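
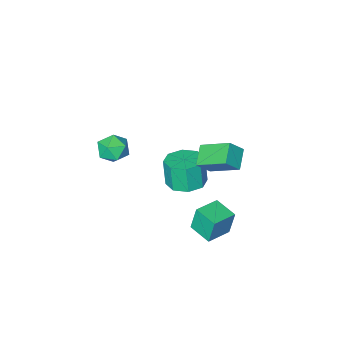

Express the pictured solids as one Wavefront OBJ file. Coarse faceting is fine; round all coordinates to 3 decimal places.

v -1.274 2.901 -3.739
v -1.479 3.021 -2.481
v -1.442 4.04 -3.875
v -1.647 4.16 -2.618
v -0.073 3.1 -3.562
v -0.278 3.22 -2.305
v -0.241 4.239 -3.699
v -0.446 4.359 -2.441
v 0.237 -1.671 -1.551
v 0.791 -1.491 -2.144
v 0.289 -2.969 -1.896
v 0.843 -2.789 -2.489
v 1.056 -2.728 -1.688
v 1.024 -1.926 -1.475
v 0.056 -2.534 -2.565
v 0.024 -1.732 -2.352
v 0.679 -2.025 -2.77
v 1.297 -2.145 -2.228
v -0.217 -2.315 -1.812
v 0.401 -2.435 -1.27
v -2.112 -0.327 -4.365
v -1.208 -0.051 -4.272
v -1.264 -0.337 -2.882
v -2.168 -0.613 -2.975
v -1.677 0.496 -4.178
v -1.733 0.211 -2.788
v -2.401 0.562 -4.194
v -2.456 0.276 -2.804
v -2.956 0.106 -4.31
v -3.011 -0.179 -2.92
v -3.016 -0.603 -4.458
v -3.072 -0.889 -3.068
v -2.547 -1.151 -4.552
v -2.603 -1.436 -3.162
v -1.824 -1.216 -4.536
v -1.879 -1.502 -3.146
v -1.269 -0.761 -4.42
v -1.324 -1.046 -3.03
v -1.525 1.62 0.279
v -2.187 2.884 1.107
v -2.177 1.734 -0.417
v -2.839 2.998 0.411
v -0.861 2.302 -0.231
v -1.523 3.566 0.597
v -1.513 2.416 -0.927
v -2.175 3.68 -0.099
f 2 4 1
f 5 2 1
f 1 4 3
f 3 5 1
f 2 8 4
f 6 2 5
f 6 8 2
f 4 8 3
f 7 5 3
f 3 8 7
f 7 6 5
f 8 6 7
f 9 20 14
f 9 14 10
f 9 10 16
f 9 16 19
f 9 19 20
f 10 14 18
f 14 20 13
f 20 19 11
f 19 16 15
f 16 10 17
f 12 18 13
f 12 13 11
f 12 11 15
f 12 15 17
f 12 17 18
f 13 18 14
f 11 13 20
f 15 11 19
f 17 15 16
f 18 17 10
f 22 21 25
f 22 25 23
f 23 25 26
f 23 26 24
f 25 21 27
f 25 27 26
f 26 27 28
f 26 28 24
f 27 21 29
f 27 29 28
f 28 29 30
f 28 30 24
f 29 21 31
f 29 31 30
f 30 31 32
f 30 32 24
f 31 21 33
f 31 33 32
f 32 33 34
f 32 34 24
f 33 21 35
f 33 35 34
f 34 35 36
f 34 36 24
f 35 21 37
f 35 37 36
f 36 37 38
f 36 38 24
f 37 21 22
f 37 22 38
f 38 22 23
f 38 23 24
f 40 42 39
f 43 40 39
f 39 42 41
f 41 43 39
f 40 46 42
f 44 40 43
f 44 46 40
f 42 46 41
f 45 43 41
f 41 46 45
f 45 44 43
f 46 44 45



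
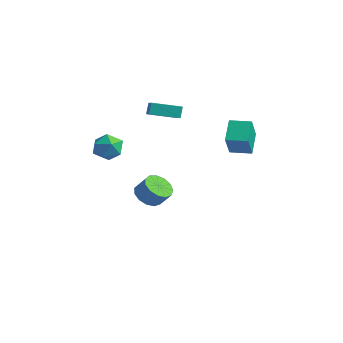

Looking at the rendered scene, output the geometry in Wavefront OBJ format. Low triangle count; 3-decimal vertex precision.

v -3.728 0.544 3.323
v -3.937 0.921 4.146
v -4.901 1.288 2.683
v -5.111 1.665 3.507
v -2.509 2.115 2.913
v -2.719 2.492 3.737
v -3.683 2.859 2.274
v -3.892 3.236 3.097
v -2.557 -2.588 2.352
v -2.113 -3.154 1.487
v -4.107 -3.526 2.173
v -3.663 -4.092 1.308
v -3.274 -4.261 2.35
v -2.316 -3.681 2.461
v -3.904 -2.999 1.199
v -2.946 -2.419 1.31
v -2.946 -3.408 0.775
v -2.557 -4.189 1.486
v -3.663 -2.491 2.174
v -3.274 -3.272 2.885
v -3.419 0.157 -3.805
v -2.655 0.528 -4.471
v -1.896 0.814 -3.442
v -2.661 0.443 -2.775
v -3.012 1.002 -4.34
v -2.254 1.289 -3.31
v -3.499 1.208 -4.038
v -2.741 1.495 -3.009
v -3.961 1.08 -3.663
v -3.203 1.367 -2.633
v -4.25 0.659 -3.332
v -3.492 0.946 -2.303
v -4.276 0.078 -3.152
v -3.518 0.365 -2.123
v -4.029 -0.477 -3.179
v -3.271 -0.191 -2.149
v -3.589 -0.832 -3.404
v -2.831 -0.545 -2.375
v -3.095 -0.872 -3.757
v -2.337 -0.586 -2.728
v -2.704 -0.586 -4.125
v -1.945 -0.3 -3.095
v -2.539 -0.064 -4.391
v -1.781 0.222 -3.362
v 3.48 0.847 2.489
v 2.64 1.929 3.513
v 4.602 1.683 2.526
v 3.763 2.765 3.55
v 4.177 -0.165 4.13
v 3.338 0.917 5.154
v 5.3 0.671 4.167
v 4.46 1.753 5.191
f 2 4 1
f 5 2 1
f 1 4 3
f 3 5 1
f 2 8 4
f 6 2 5
f 6 8 2
f 4 8 3
f 7 5 3
f 3 8 7
f 7 6 5
f 8 6 7
f 9 20 14
f 9 14 10
f 9 10 16
f 9 16 19
f 9 19 20
f 10 14 18
f 14 20 13
f 20 19 11
f 19 16 15
f 16 10 17
f 12 18 13
f 12 13 11
f 12 11 15
f 12 15 17
f 12 17 18
f 13 18 14
f 11 13 20
f 15 11 19
f 17 15 16
f 18 17 10
f 22 21 25
f 22 25 23
f 23 25 26
f 23 26 24
f 25 21 27
f 25 27 26
f 26 27 28
f 26 28 24
f 27 21 29
f 27 29 28
f 28 29 30
f 28 30 24
f 29 21 31
f 29 31 30
f 30 31 32
f 30 32 24
f 31 21 33
f 31 33 32
f 32 33 34
f 32 34 24
f 33 21 35
f 33 35 34
f 34 35 36
f 34 36 24
f 35 21 37
f 35 37 36
f 36 37 38
f 36 38 24
f 37 21 39
f 37 39 38
f 38 39 40
f 38 40 24
f 39 21 41
f 39 41 40
f 40 41 42
f 40 42 24
f 41 21 43
f 41 43 42
f 42 43 44
f 42 44 24
f 43 21 22
f 43 22 44
f 44 22 23
f 44 23 24
f 46 48 45
f 49 46 45
f 45 48 47
f 47 49 45
f 46 52 48
f 50 46 49
f 50 52 46
f 48 52 47
f 51 49 47
f 47 52 51
f 51 50 49
f 52 50 51



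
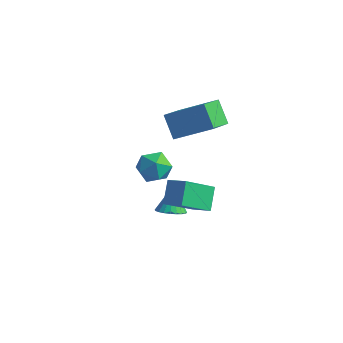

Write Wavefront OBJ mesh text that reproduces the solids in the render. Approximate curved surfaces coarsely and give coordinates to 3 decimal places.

v -1.357 3.383 1.113
v -1.096 1.811 1.992
v -2.232 3.821 2.156
v -1.971 2.249 3.035
v 0.331 4.251 2.165
v 0.592 2.679 3.044
v -0.544 4.689 3.208
v -0.283 3.117 4.087
v -3.466 3.293 -2.821
v -2.905 3.851 -2.195
v -3.235 1.989 -1.865
v -2.674 2.547 -1.239
v -3.668 2.711 -1.309
v -3.811 3.517 -1.9
v -2.329 2.323 -2.16
v -2.472 3.129 -2.751
v -2.203 3.252 -1.786
v -3.03 3.492 -1.26
v -3.11 2.348 -2.8
v -3.937 2.588 -2.274
v -1.067 1.563 -3.373
v -0.315 1.729 -3.25
v -1.453 2.357 -2.087
v -0.401 1.965 -3.422
v -0.588 2.14 -3.586
v -0.848 2.227 -3.718
v -1.142 2.213 -3.797
v -1.424 2.1 -3.812
v -1.652 1.905 -3.76
v -1.791 1.658 -3.649
v -1.82 1.397 -3.496
v -1.734 1.161 -3.324
v -1.547 0.986 -3.16
v -1.287 0.898 -3.028
v -0.993 0.912 -2.949
v -0.711 1.025 -2.934
v -0.483 1.22 -2.986
v -0.344 1.467 -3.097
v 0.621 -1.327 0.468
v 0.219 -0.433 1.337
v 1.225 0.111 -0.735
v 0.823 1.006 0.134
v 1.657 -1.346 0.966
v 1.255 -0.451 1.835
v 2.261 0.093 -0.237
v 1.859 0.987 0.632
f 2 4 1
f 5 2 1
f 1 4 3
f 3 5 1
f 2 8 4
f 6 2 5
f 6 8 2
f 4 8 3
f 7 5 3
f 3 8 7
f 7 6 5
f 8 6 7
f 9 20 14
f 9 14 10
f 9 10 16
f 9 16 19
f 9 19 20
f 10 14 18
f 14 20 13
f 20 19 11
f 19 16 15
f 16 10 17
f 12 18 13
f 12 13 11
f 12 11 15
f 12 15 17
f 12 17 18
f 13 18 14
f 11 13 20
f 15 11 19
f 17 15 16
f 18 17 10
f 22 21 24
f 22 24 23
f 24 21 25
f 24 25 23
f 25 21 26
f 25 26 23
f 26 21 27
f 26 27 23
f 27 21 28
f 27 28 23
f 28 21 29
f 28 29 23
f 29 21 30
f 29 30 23
f 30 21 31
f 30 31 23
f 31 21 32
f 31 32 23
f 32 21 33
f 32 33 23
f 33 21 34
f 33 34 23
f 34 21 35
f 34 35 23
f 35 21 36
f 35 36 23
f 36 21 37
f 36 37 23
f 37 21 38
f 37 38 23
f 38 21 22
f 38 22 23
f 40 42 39
f 43 40 39
f 39 42 41
f 41 43 39
f 40 46 42
f 44 40 43
f 44 46 40
f 42 46 41
f 45 43 41
f 41 46 45
f 45 44 43
f 46 44 45



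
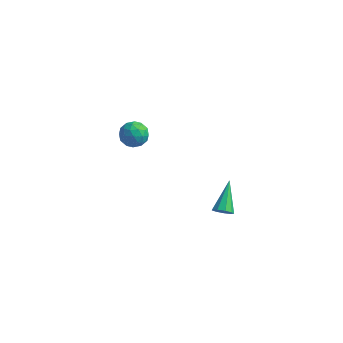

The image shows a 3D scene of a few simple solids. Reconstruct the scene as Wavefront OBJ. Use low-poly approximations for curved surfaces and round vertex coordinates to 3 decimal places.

v -2.889 3.612 -1.197
v -2.46 3.864 -1.767
v -3.06 2.556 -1.793
v -2.631 2.808 -2.363
v -2.316 2.65 -1.693
v -2.21 3.303 -1.325
v -3.31 3.117 -2.235
v -3.204 3.77 -1.867
v -2.72 3.558 -2.409
v -2.105 3.27 -2.074
v -3.415 3.15 -1.486
v -2.8 2.862 -1.151
v -2.66 3.831 -1.43
v -2.86 2.589 -2.13
v -2.675 2.496 -1.736
v -2.423 2.645 -2.071
v -2.513 3.501 -1.17
v -2.261 3.65 -1.505
v -2.176 2.936 -1.461
v -3.259 2.77 -2.055
v -3.007 2.919 -2.39
v -3.097 3.775 -1.489
v -2.845 3.924 -1.824
v -3.344 3.484 -2.099
v -2.56 3.799 -2.142
v -2.66 3.178 -2.492
v -3.06 3.36 -2.417
v -2.998 3.744 -2.201
v -2.199 3.63 -1.945
v -2.299 3.009 -2.295
v -2.114 2.916 -1.901
v -2.052 3.3 -1.685
v -2.352 3.45 -2.322
v -3.221 3.411 -1.265
v -3.321 2.79 -1.615
v -3.468 3.12 -1.875
v -3.406 3.504 -1.659
v -2.86 3.242 -1.068
v -2.96 2.621 -1.418
v -2.522 2.676 -1.359
v -2.46 3.06 -1.143
v -3.168 2.97 -1.238
v 3.613 -1.604 -0.24
v 3.897 -1.341 -0.557
v 3.387 -0.276 0.66
v 3.57 -1.329 -0.656
v 3.263 -1.446 -0.561
v 3.119 -1.636 -0.316
v 3.207 -1.812 -0.035
v 3.484 -1.89 0.149
v 3.821 -1.834 0.151
v 4.061 -1.671 -0.03
v 4.091 -1.476 -0.309
f 1 38 17
f 38 12 41
f 17 41 6
f 38 41 17
f 1 17 13
f 17 6 18
f 13 18 2
f 17 18 13
f 1 13 22
f 13 2 23
f 22 23 8
f 13 23 22
f 1 22 34
f 22 8 37
f 34 37 11
f 22 37 34
f 1 34 38
f 34 11 42
f 38 42 12
f 34 42 38
f 2 18 29
f 18 6 32
f 29 32 10
f 18 32 29
f 6 41 19
f 41 12 40
f 19 40 5
f 41 40 19
f 12 42 39
f 42 11 35
f 39 35 3
f 42 35 39
f 11 37 36
f 37 8 24
f 36 24 7
f 37 24 36
f 8 23 28
f 23 2 25
f 28 25 9
f 23 25 28
f 4 30 16
f 30 10 31
f 16 31 5
f 30 31 16
f 4 16 14
f 16 5 15
f 14 15 3
f 16 15 14
f 4 14 21
f 14 3 20
f 21 20 7
f 14 20 21
f 4 21 26
f 21 7 27
f 26 27 9
f 21 27 26
f 4 26 30
f 26 9 33
f 30 33 10
f 26 33 30
f 5 31 19
f 31 10 32
f 19 32 6
f 31 32 19
f 3 15 39
f 15 5 40
f 39 40 12
f 15 40 39
f 7 20 36
f 20 3 35
f 36 35 11
f 20 35 36
f 9 27 28
f 27 7 24
f 28 24 8
f 27 24 28
f 10 33 29
f 33 9 25
f 29 25 2
f 33 25 29
f 44 43 46
f 44 46 45
f 46 43 47
f 46 47 45
f 47 43 48
f 47 48 45
f 48 43 49
f 48 49 45
f 49 43 50
f 49 50 45
f 50 43 51
f 50 51 45
f 51 43 52
f 51 52 45
f 52 43 53
f 52 53 45
f 53 43 44
f 53 44 45



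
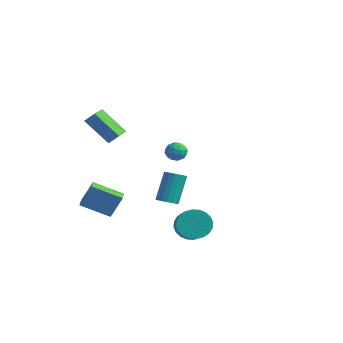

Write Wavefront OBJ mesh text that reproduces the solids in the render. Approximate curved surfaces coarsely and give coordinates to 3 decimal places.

v -2.022 -3.514 1.424
v -3.509 -4.005 2.912
v -3.005 -1.971 0.95
v -4.492 -2.462 2.438
v -1.608 -3.078 1.982
v -3.095 -3.569 3.47
v -2.591 -1.535 1.508
v -4.078 -2.026 2.996
v -2.863 3.432 -1.614
v -2.526 3.233 -2.249
v -2.814 2.287 -1.231
v -2.477 2.088 -1.866
v -2.117 2.514 -1.37
v -2.147 3.221 -1.606
v -3.193 2.299 -1.874
v -3.223 3.006 -2.11
v -2.73 2.533 -2.41
v -2.064 2.666 -2.099
v -3.276 2.854 -1.381
v -2.61 2.987 -1.07
v -2.699 3.433 -1.965
v -2.641 2.087 -1.515
v -2.43 2.337 -1.223
v -2.231 2.22 -1.596
v -2.476 3.426 -1.587
v -2.278 3.309 -1.961
v -2.037 2.886 -1.444
v -3.062 2.211 -1.519
v -2.864 2.094 -1.893
v -3.109 3.3 -1.884
v -2.91 3.183 -2.257
v -3.303 2.634 -2.036
v -2.62 2.905 -2.433
v -2.592 2.232 -2.208
v -3.013 2.356 -2.212
v -3.03 2.771 -2.352
v -2.229 2.983 -2.25
v -2.201 2.31 -2.025
v -1.989 2.56 -1.733
v -2.007 2.976 -1.872
v -2.349 2.571 -2.345
v -3.139 3.21 -1.455
v -3.111 2.537 -1.23
v -3.333 2.544 -1.608
v -3.351 2.96 -1.747
v -2.748 3.288 -1.272
v -2.72 2.615 -1.047
v -2.31 2.749 -1.128
v -2.327 3.164 -1.268
v -2.991 2.949 -1.135
v 3.233 -2.078 -3.943
v 3.702 -2.368 -4.824
v 4.957 -3.453 -3.798
v 4.487 -3.162 -2.917
v 3.913 -2.035 -4.729
v 5.167 -3.119 -3.703
v 4.02 -1.708 -4.514
v 5.274 -2.792 -3.488
v 4.007 -1.437 -4.212
v 5.261 -2.521 -3.186
v 3.876 -1.264 -3.869
v 5.13 -2.348 -2.843
v 3.647 -1.214 -3.537
v 4.902 -2.299 -2.511
v 3.355 -1.297 -3.267
v 4.61 -2.381 -2.241
v 3.045 -1.498 -3.1
v 4.299 -2.582 -2.074
v 2.763 -1.787 -3.062
v 4.018 -2.872 -2.036
v 2.553 -2.121 -3.157
v 3.807 -3.205 -2.131
v 2.446 -2.448 -3.372
v 3.7 -3.532 -2.346
v 2.459 -2.719 -3.674
v 3.713 -3.803 -2.648
v 2.59 -2.892 -4.017
v 3.844 -3.976 -2.991
v 2.818 -2.941 -4.349
v 4.073 -4.026 -3.323
v 3.11 -2.859 -4.619
v 4.365 -3.943 -3.593
v 3.421 -2.658 -4.786
v 4.675 -3.742 -3.76
v 0.38 -1.17 -3.452
v 0.968 -0.822 -3.553
v 0.667 0.217 -1.73
v 0.08 -0.13 -1.628
v 0.739 -0.634 -3.698
v 0.438 0.405 -1.875
v 0.428 -0.568 -3.787
v 0.127 0.471 -1.964
v 0.106 -0.641 -3.799
v -0.195 0.399 -1.976
v -0.154 -0.834 -3.731
v -0.454 0.205 -1.908
v -0.29 -1.104 -3.6
v -0.591 -0.065 -1.777
v -0.273 -1.39 -3.434
v -0.574 -0.35 -1.611
v -0.107 -1.624 -3.273
v -0.408 -0.585 -1.45
v 0.172 -1.755 -3.152
v -0.129 -0.716 -1.329
v 0.498 -1.752 -3.1
v 0.197 -0.712 -1.277
v 0.797 -1.615 -3.129
v 0.496 -0.576 -1.306
v 1.001 -1.376 -3.231
v 0.7 -0.337 -1.408
v 1.063 -1.09 -3.384
v 0.762 -0.051 -1.561
v -3.777 -4.268 -4.087
v -3.393 -3.637 -2.634
v -4.441 -3.522 -4.236
v -4.057 -2.89 -2.783
v -2.323 -3.15 -4.957
v -1.939 -2.518 -3.504
v -2.987 -2.403 -5.106
v -2.603 -1.772 -3.653
f 2 4 1
f 5 2 1
f 1 4 3
f 3 5 1
f 2 8 4
f 6 2 5
f 6 8 2
f 4 8 3
f 7 5 3
f 3 8 7
f 7 6 5
f 8 6 7
f 9 46 25
f 46 20 49
f 25 49 14
f 46 49 25
f 9 25 21
f 25 14 26
f 21 26 10
f 25 26 21
f 9 21 30
f 21 10 31
f 30 31 16
f 21 31 30
f 9 30 42
f 30 16 45
f 42 45 19
f 30 45 42
f 9 42 46
f 42 19 50
f 46 50 20
f 42 50 46
f 10 26 37
f 26 14 40
f 37 40 18
f 26 40 37
f 14 49 27
f 49 20 48
f 27 48 13
f 49 48 27
f 20 50 47
f 50 19 43
f 47 43 11
f 50 43 47
f 19 45 44
f 45 16 32
f 44 32 15
f 45 32 44
f 16 31 36
f 31 10 33
f 36 33 17
f 31 33 36
f 12 38 24
f 38 18 39
f 24 39 13
f 38 39 24
f 12 24 22
f 24 13 23
f 22 23 11
f 24 23 22
f 12 22 29
f 22 11 28
f 29 28 15
f 22 28 29
f 12 29 34
f 29 15 35
f 34 35 17
f 29 35 34
f 12 34 38
f 34 17 41
f 38 41 18
f 34 41 38
f 13 39 27
f 39 18 40
f 27 40 14
f 39 40 27
f 11 23 47
f 23 13 48
f 47 48 20
f 23 48 47
f 15 28 44
f 28 11 43
f 44 43 19
f 28 43 44
f 17 35 36
f 35 15 32
f 36 32 16
f 35 32 36
f 18 41 37
f 41 17 33
f 37 33 10
f 41 33 37
f 52 51 55
f 52 55 53
f 53 55 56
f 53 56 54
f 55 51 57
f 55 57 56
f 56 57 58
f 56 58 54
f 57 51 59
f 57 59 58
f 58 59 60
f 58 60 54
f 59 51 61
f 59 61 60
f 60 61 62
f 60 62 54
f 61 51 63
f 61 63 62
f 62 63 64
f 62 64 54
f 63 51 65
f 63 65 64
f 64 65 66
f 64 66 54
f 65 51 67
f 65 67 66
f 66 67 68
f 66 68 54
f 67 51 69
f 67 69 68
f 68 69 70
f 68 70 54
f 69 51 71
f 69 71 70
f 70 71 72
f 70 72 54
f 71 51 73
f 71 73 72
f 72 73 74
f 72 74 54
f 73 51 75
f 73 75 74
f 74 75 76
f 74 76 54
f 75 51 77
f 75 77 76
f 76 77 78
f 76 78 54
f 77 51 79
f 77 79 78
f 78 79 80
f 78 80 54
f 79 51 81
f 79 81 80
f 80 81 82
f 80 82 54
f 81 51 83
f 81 83 82
f 82 83 84
f 82 84 54
f 83 51 52
f 83 52 84
f 84 52 53
f 84 53 54
f 86 85 89
f 86 89 87
f 87 89 90
f 87 90 88
f 89 85 91
f 89 91 90
f 90 91 92
f 90 92 88
f 91 85 93
f 91 93 92
f 92 93 94
f 92 94 88
f 93 85 95
f 93 95 94
f 94 95 96
f 94 96 88
f 95 85 97
f 95 97 96
f 96 97 98
f 96 98 88
f 97 85 99
f 97 99 98
f 98 99 100
f 98 100 88
f 99 85 101
f 99 101 100
f 100 101 102
f 100 102 88
f 101 85 103
f 101 103 102
f 102 103 104
f 102 104 88
f 103 85 105
f 103 105 104
f 104 105 106
f 104 106 88
f 105 85 107
f 105 107 106
f 106 107 108
f 106 108 88
f 107 85 109
f 107 109 108
f 108 109 110
f 108 110 88
f 109 85 111
f 109 111 110
f 110 111 112
f 110 112 88
f 111 85 86
f 111 86 112
f 112 86 87
f 112 87 88
f 114 116 113
f 117 114 113
f 113 116 115
f 115 117 113
f 114 120 116
f 118 114 117
f 118 120 114
f 116 120 115
f 119 117 115
f 115 120 119
f 119 118 117
f 120 118 119



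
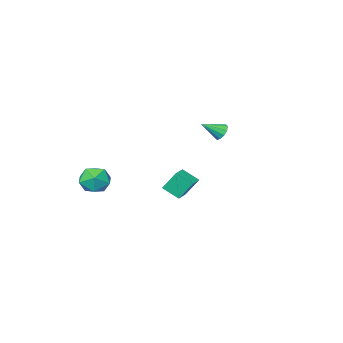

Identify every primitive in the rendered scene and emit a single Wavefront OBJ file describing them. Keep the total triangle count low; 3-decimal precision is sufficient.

v 0.678 -2.842 -1.262
v 1.469 -2.531 -1.537
v 0.631 -3.729 -2.403
v 1.422 -3.418 -2.678
v 1.371 -3.917 -1.938
v 1.4 -3.368 -1.233
v 0.7 -2.892 -2.707
v 0.729 -2.343 -2.002
v 1.483 -2.561 -2.43
v 1.897 -3.195 -1.955
v 0.203 -3.065 -1.985
v 0.617 -3.699 -1.51
v 0.62 2.212 -0.513
v 0.197 2.662 0.432
v 0.221 2.907 -1.023
v -0.203 3.358 -0.077
v 1.323 2.682 -0.423
v 0.899 3.133 0.523
v 0.923 3.378 -0.932
v 0.5 3.828 0.013
v -4.422 -0.547 0.712
v -4.242 -0.797 0.293
v -3.498 -0.913 1.328
v -4.122 -0.499 0.29
v -4.116 -0.219 0.448
v -4.228 -0.065 0.707
v -4.413 -0.094 0.967
v -4.602 -0.296 1.13
v -4.722 -0.594 1.133
v -4.728 -0.874 0.975
v -4.617 -1.029 0.717
v -4.431 -0.999 0.456
f 1 12 6
f 1 6 2
f 1 2 8
f 1 8 11
f 1 11 12
f 2 6 10
f 6 12 5
f 12 11 3
f 11 8 7
f 8 2 9
f 4 10 5
f 4 5 3
f 4 3 7
f 4 7 9
f 4 9 10
f 5 10 6
f 3 5 12
f 7 3 11
f 9 7 8
f 10 9 2
f 14 16 13
f 17 14 13
f 13 16 15
f 15 17 13
f 14 20 16
f 18 14 17
f 18 20 14
f 16 20 15
f 19 17 15
f 15 20 19
f 19 18 17
f 20 18 19
f 22 21 24
f 22 24 23
f 24 21 25
f 24 25 23
f 25 21 26
f 25 26 23
f 26 21 27
f 26 27 23
f 27 21 28
f 27 28 23
f 28 21 29
f 28 29 23
f 29 21 30
f 29 30 23
f 30 21 31
f 30 31 23
f 31 21 32
f 31 32 23
f 32 21 22
f 32 22 23



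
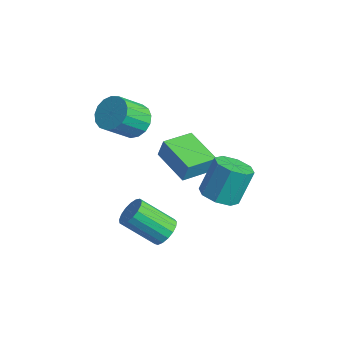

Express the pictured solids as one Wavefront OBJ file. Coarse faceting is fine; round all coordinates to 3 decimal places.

v -3.684 0.915 1.565
v -3.083 1.427 2.128
v -3.155 0.156 3.359
v -3.756 -0.355 2.795
v -3.505 1.573 2.255
v -3.577 0.303 3.485
v -3.968 1.569 2.223
v -4.04 0.298 3.453
v -4.366 1.415 2.04
v -4.438 0.144 3.271
v -4.608 1.146 1.749
v -4.68 -0.124 2.979
v -4.638 0.825 1.415
v -4.71 -0.446 2.646
v -4.45 0.524 1.116
v -4.522 -0.746 2.346
v -4.086 0.313 0.919
v -4.158 -0.957 2.15
v -3.63 0.24 0.871
v -3.702 -1.031 2.101
v -3.186 0.321 0.981
v -3.259 -0.949 2.211
v -2.857 0.539 1.225
v -2.929 -0.731 2.455
v -2.717 0.843 1.547
v -2.789 -0.428 2.777
v -2.798 1.163 1.873
v -2.871 -0.107 3.103
v -0.122 0.084 -3.63
v 0.498 0.067 -3.11
v -0.658 -1.081 -1.769
v -1.278 -1.064 -2.29
v 0.301 0.385 -3.008
v -0.855 -0.763 -1.668
v 0.006 0.634 -3.049
v -1.15 -0.515 -1.709
v -0.318 0.757 -3.223
v -1.474 -0.392 -1.883
v -0.597 0.725 -3.491
v -1.753 -0.423 -2.15
v -0.767 0.547 -3.79
v -1.923 -0.601 -2.449
v -0.79 0.263 -4.053
v -1.946 -0.885 -2.712
v -0.659 -0.062 -4.219
v -1.815 -1.21 -2.878
v -0.406 -0.354 -4.25
v -1.561 -1.502 -2.909
v -0.087 -0.545 -4.139
v -1.243 -1.693 -2.799
v 0.223 -0.592 -3.912
v -0.933 -1.741 -2.571
v 0.455 -0.484 -3.62
v -0.701 -1.633 -2.279
v 0.554 -0.246 -3.33
v -0.602 -1.395 -1.99
v -4.656 2.89 -2.83
v -4.438 3.067 -1.745
v -4.681 4.588 -3.102
v -4.463 4.765 -2.018
v -2.577 2.855 -3.242
v -2.359 3.032 -2.158
v -2.602 4.553 -3.515
v -2.384 4.73 -2.43
v 1.216 2.112 -0.966
v 2.196 2.029 -0.854
v 2.084 2.986 0.819
v 1.104 3.068 0.706
v 1.999 2.659 -1.227
v 1.887 3.615 0.446
v 1.343 2.968 -1.447
v 1.232 3.924 0.225
v 0.613 2.775 -1.386
v 0.501 3.732 0.287
v 0.236 2.194 -1.079
v 0.124 3.151 0.594
v 0.433 1.565 -0.706
v 0.321 2.521 0.967
v 1.088 1.256 -0.485
v 0.977 2.212 1.187
v 1.819 1.448 -0.547
v 1.707 2.405 1.126
f 2 1 5
f 2 5 3
f 3 5 6
f 3 6 4
f 5 1 7
f 5 7 6
f 6 7 8
f 6 8 4
f 7 1 9
f 7 9 8
f 8 9 10
f 8 10 4
f 9 1 11
f 9 11 10
f 10 11 12
f 10 12 4
f 11 1 13
f 11 13 12
f 12 13 14
f 12 14 4
f 13 1 15
f 13 15 14
f 14 15 16
f 14 16 4
f 15 1 17
f 15 17 16
f 16 17 18
f 16 18 4
f 17 1 19
f 17 19 18
f 18 19 20
f 18 20 4
f 19 1 21
f 19 21 20
f 20 21 22
f 20 22 4
f 21 1 23
f 21 23 22
f 22 23 24
f 22 24 4
f 23 1 25
f 23 25 24
f 24 25 26
f 24 26 4
f 25 1 27
f 25 27 26
f 26 27 28
f 26 28 4
f 27 1 2
f 27 2 28
f 28 2 3
f 28 3 4
f 30 29 33
f 30 33 31
f 31 33 34
f 31 34 32
f 33 29 35
f 33 35 34
f 34 35 36
f 34 36 32
f 35 29 37
f 35 37 36
f 36 37 38
f 36 38 32
f 37 29 39
f 37 39 38
f 38 39 40
f 38 40 32
f 39 29 41
f 39 41 40
f 40 41 42
f 40 42 32
f 41 29 43
f 41 43 42
f 42 43 44
f 42 44 32
f 43 29 45
f 43 45 44
f 44 45 46
f 44 46 32
f 45 29 47
f 45 47 46
f 46 47 48
f 46 48 32
f 47 29 49
f 47 49 48
f 48 49 50
f 48 50 32
f 49 29 51
f 49 51 50
f 50 51 52
f 50 52 32
f 51 29 53
f 51 53 52
f 52 53 54
f 52 54 32
f 53 29 55
f 53 55 54
f 54 55 56
f 54 56 32
f 55 29 30
f 55 30 56
f 56 30 31
f 56 31 32
f 58 60 57
f 61 58 57
f 57 60 59
f 59 61 57
f 58 64 60
f 62 58 61
f 62 64 58
f 60 64 59
f 63 61 59
f 59 64 63
f 63 62 61
f 64 62 63
f 66 65 69
f 66 69 67
f 67 69 70
f 67 70 68
f 69 65 71
f 69 71 70
f 70 71 72
f 70 72 68
f 71 65 73
f 71 73 72
f 72 73 74
f 72 74 68
f 73 65 75
f 73 75 74
f 74 75 76
f 74 76 68
f 75 65 77
f 75 77 76
f 76 77 78
f 76 78 68
f 77 65 79
f 77 79 78
f 78 79 80
f 78 80 68
f 79 65 81
f 79 81 80
f 80 81 82
f 80 82 68
f 81 65 66
f 81 66 82
f 82 66 67
f 82 67 68



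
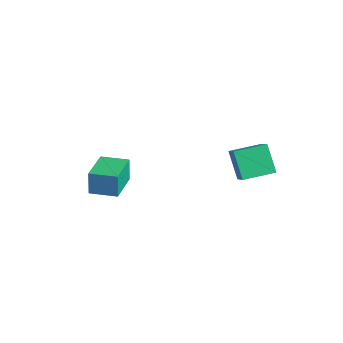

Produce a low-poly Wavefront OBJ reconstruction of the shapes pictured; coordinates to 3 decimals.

v -2.931 -0.73 -2.915
v -3.052 -0.667 -1.702
v -2.032 0.249 -2.876
v -2.152 0.312 -1.664
v -1.588 -1.972 -2.716
v -1.708 -1.909 -1.504
v -0.688 -0.993 -2.678
v -0.809 -0.93 -1.465
v 2.063 2.957 0.787
v 2.986 2.668 1.482
v 2.383 4.402 0.963
v 3.305 4.113 1.658
v 2.955 2.907 -0.418
v 3.877 2.618 0.277
v 3.274 4.352 -0.242
v 4.197 4.063 0.453
f 2 4 1
f 5 2 1
f 1 4 3
f 3 5 1
f 2 8 4
f 6 2 5
f 6 8 2
f 4 8 3
f 7 5 3
f 3 8 7
f 7 6 5
f 8 6 7
f 10 12 9
f 13 10 9
f 9 12 11
f 11 13 9
f 10 16 12
f 14 10 13
f 14 16 10
f 12 16 11
f 15 13 11
f 11 16 15
f 15 14 13
f 16 14 15



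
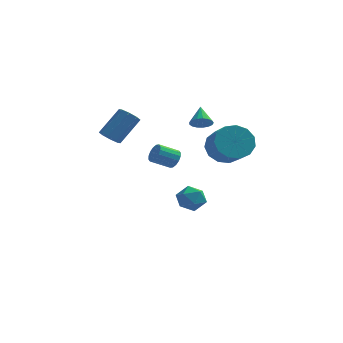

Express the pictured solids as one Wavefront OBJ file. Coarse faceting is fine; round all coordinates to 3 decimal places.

v 1.551 1.656 2.542
v 1.938 1.398 2.953
v 1.369 2.584 3.298
v 2.115 1.569 2.786
v 2.162 1.76 2.563
v 2.07 1.927 2.336
v 1.859 2.032 2.156
v 1.577 2.051 2.064
v 1.29 1.979 2.082
v 1.062 1.834 2.206
v 0.947 1.648 2.406
v 0.97 1.464 2.638
v 1.126 1.324 2.847
v 1.38 1.26 2.987
v 1.673 1.287 3.025
v 3.168 -1.49 2.369
v 3.666 -0.775 2.954
v 4.291 -1.915 3.816
v 3.792 -2.63 3.231
v 3.142 -0.866 3.213
v 3.767 -2.006 4.075
v 2.626 -1.155 3.204
v 3.251 -2.296 4.066
v 2.282 -1.551 2.93
v 2.907 -2.691 3.792
v 2.219 -1.927 2.478
v 2.844 -3.068 3.34
v 2.457 -2.164 1.991
v 3.082 -3.305 2.853
v 2.921 -2.188 1.624
v 3.546 -3.328 2.486
v 3.463 -1.989 1.494
v 4.088 -3.13 2.356
v 3.911 -1.632 1.641
v 4.536 -2.773 2.503
v 4.123 -1.23 2.02
v 4.748 -2.37 2.882
v 4.032 -0.91 2.509
v 4.657 -2.051 3.371
v -3.009 0.9 1.52
v -2.439 0.783 1.23
v -1.581 1.744 2.53
v -2.151 1.86 2.82
v -2.655 1.199 1.065
v -1.797 2.16 2.365
v -3.078 1.44 1.166
v -2.22 2.401 2.466
v -3.461 1.365 1.475
v -2.603 2.325 2.775
v -3.579 1.016 1.81
v -2.721 1.977 3.11
v -3.363 0.6 1.975
v -2.505 1.561 3.275
v -2.94 0.359 1.874
v -2.082 1.32 3.174
v -2.557 0.435 1.565
v -1.699 1.395 2.865
v 0.776 2.212 -2.771
v 1.574 2.034 -2.466
v 0.586 0.846 -3.074
v 1.384 0.668 -2.769
v 0.752 0.912 -2.219
v 0.87 1.757 -2.032
v 1.29 1.123 -3.508
v 1.408 1.968 -3.321
v 1.892 1.361 -2.922
v 1.56 1.23 -2.126
v 0.6 1.65 -3.414
v 0.268 1.519 -2.618
v 0.733 -1.747 1.446
v 0.914 -1.507 1.93
v -0.012 -1.913 2.478
v -0.193 -2.153 1.994
v 0.747 -1.301 1.801
v -0.179 -1.707 2.349
v 0.576 -1.214 1.576
v -0.349 -1.621 2.124
v 0.447 -1.271 1.317
v -0.478 -1.677 1.865
v 0.395 -1.454 1.092
v -0.531 -1.861 1.64
v 0.433 -1.717 0.962
v -0.493 -2.123 1.51
v 0.552 -1.987 0.962
v -0.374 -2.393 1.51
v 0.719 -2.193 1.091
v -0.207 -2.599 1.639
v 0.889 -2.279 1.316
v -0.036 -2.686 1.864
v 1.018 -2.223 1.575
v 0.093 -2.629 2.123
v 1.071 -2.039 1.8
v 0.145 -2.446 2.348
v 1.033 -1.777 1.93
v 0.107 -2.183 2.478
f 2 1 4
f 2 4 3
f 4 1 5
f 4 5 3
f 5 1 6
f 5 6 3
f 6 1 7
f 6 7 3
f 7 1 8
f 7 8 3
f 8 1 9
f 8 9 3
f 9 1 10
f 9 10 3
f 10 1 11
f 10 11 3
f 11 1 12
f 11 12 3
f 12 1 13
f 12 13 3
f 13 1 14
f 13 14 3
f 14 1 15
f 14 15 3
f 15 1 2
f 15 2 3
f 17 16 20
f 17 20 18
f 18 20 21
f 18 21 19
f 20 16 22
f 20 22 21
f 21 22 23
f 21 23 19
f 22 16 24
f 22 24 23
f 23 24 25
f 23 25 19
f 24 16 26
f 24 26 25
f 25 26 27
f 25 27 19
f 26 16 28
f 26 28 27
f 27 28 29
f 27 29 19
f 28 16 30
f 28 30 29
f 29 30 31
f 29 31 19
f 30 16 32
f 30 32 31
f 31 32 33
f 31 33 19
f 32 16 34
f 32 34 33
f 33 34 35
f 33 35 19
f 34 16 36
f 34 36 35
f 35 36 37
f 35 37 19
f 36 16 38
f 36 38 37
f 37 38 39
f 37 39 19
f 38 16 17
f 38 17 39
f 39 17 18
f 39 18 19
f 41 40 44
f 41 44 42
f 42 44 45
f 42 45 43
f 44 40 46
f 44 46 45
f 45 46 47
f 45 47 43
f 46 40 48
f 46 48 47
f 47 48 49
f 47 49 43
f 48 40 50
f 48 50 49
f 49 50 51
f 49 51 43
f 50 40 52
f 50 52 51
f 51 52 53
f 51 53 43
f 52 40 54
f 52 54 53
f 53 54 55
f 53 55 43
f 54 40 56
f 54 56 55
f 55 56 57
f 55 57 43
f 56 40 41
f 56 41 57
f 57 41 42
f 57 42 43
f 58 69 63
f 58 63 59
f 58 59 65
f 58 65 68
f 58 68 69
f 59 63 67
f 63 69 62
f 69 68 60
f 68 65 64
f 65 59 66
f 61 67 62
f 61 62 60
f 61 60 64
f 61 64 66
f 61 66 67
f 62 67 63
f 60 62 69
f 64 60 68
f 66 64 65
f 67 66 59
f 71 70 74
f 71 74 72
f 72 74 75
f 72 75 73
f 74 70 76
f 74 76 75
f 75 76 77
f 75 77 73
f 76 70 78
f 76 78 77
f 77 78 79
f 77 79 73
f 78 70 80
f 78 80 79
f 79 80 81
f 79 81 73
f 80 70 82
f 80 82 81
f 81 82 83
f 81 83 73
f 82 70 84
f 82 84 83
f 83 84 85
f 83 85 73
f 84 70 86
f 84 86 85
f 85 86 87
f 85 87 73
f 86 70 88
f 86 88 87
f 87 88 89
f 87 89 73
f 88 70 90
f 88 90 89
f 89 90 91
f 89 91 73
f 90 70 92
f 90 92 91
f 91 92 93
f 91 93 73
f 92 70 94
f 92 94 93
f 93 94 95
f 93 95 73
f 94 70 71
f 94 71 95
f 95 71 72
f 95 72 73



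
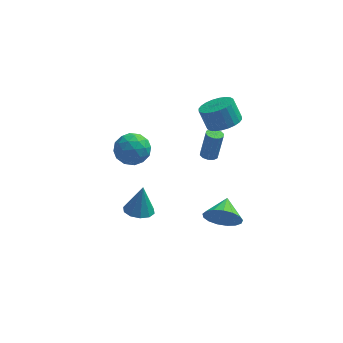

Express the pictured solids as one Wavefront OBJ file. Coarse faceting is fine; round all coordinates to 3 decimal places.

v 0.675 3.107 -1.697
v 0.947 2.665 -1.683
v 1.258 2.91 0.011
v 0.985 3.353 -0.003
v 1.15 2.904 -1.755
v 1.46 3.149 -0.061
v 1.171 3.221 -1.805
v 1.482 3.466 -0.11
v 1.002 3.494 -1.813
v 1.313 3.739 -0.119
v 0.709 3.62 -1.778
v 1.02 3.865 -0.083
v 0.402 3.55 -1.711
v 0.713 3.795 -0.017
v 0.2 3.311 -1.639
v 0.51 3.556 0.055
v 0.178 2.994 -1.59
v 0.489 3.239 0.105
v 0.347 2.721 -1.581
v 0.658 2.966 0.113
v 0.64 2.595 -1.617
v 0.951 2.84 0.078
v -2.9 -2.484 -1.235
v -2.138 -2.148 -1.405
v -2.68 -2.136 0.435
v -2.496 -1.764 -1.438
v -3.008 -1.656 -1.393
v -3.479 -1.864 -1.288
v -3.729 -2.309 -1.162
v -3.662 -2.821 -1.064
v -3.304 -3.204 -1.032
v -2.792 -3.312 -1.076
v -2.321 -3.104 -1.182
v -2.071 -2.659 -1.308
v -4.533 4.411 -2.017
v -3.553 4.911 -2.25
v -3.667 2.829 -1.77
v -2.687 3.329 -2.003
v -3.233 3.579 -1.052
v -3.768 4.556 -1.204
v -3.452 3.184 -2.816
v -3.987 4.161 -2.968
v -2.884 4.153 -2.744
v -2.749 4.397 -1.654
v -4.471 3.343 -2.366
v -4.336 3.587 -1.276
v -4.119 4.8 -2.155
v -3.101 2.94 -1.865
v -3.422 3.087 -1.306
v -2.846 3.381 -1.443
v -4.246 4.591 -1.54
v -3.67 4.885 -1.678
v -3.482 4.102 -0.973
v -3.55 2.855 -2.342
v -2.974 3.149 -2.48
v -4.374 4.359 -2.577
v -3.798 4.653 -2.714
v -3.738 3.638 -3.047
v -3.15 4.648 -2.582
v -2.641 3.718 -2.437
v -3.09 3.633 -2.915
v -3.405 4.208 -3.004
v -3.071 4.792 -1.942
v -2.561 3.862 -1.797
v -2.883 4.008 -1.238
v -3.197 4.583 -1.327
v -2.678 4.346 -2.232
v -4.659 3.878 -2.223
v -4.149 2.948 -2.078
v -4.023 3.157 -2.693
v -4.337 3.732 -2.782
v -4.579 4.022 -1.583
v -4.07 3.092 -1.438
v -3.815 3.532 -1.016
v -4.13 4.107 -1.105
v -4.542 3.394 -1.788
v 1.505 3.68 0.695
v 2.285 4.343 0.802
v 1.795 4.724 2.012
v 1.015 4.06 1.905
v 2.011 4.573 0.619
v 1.521 4.954 1.829
v 1.66 4.667 0.447
v 1.17 5.048 1.657
v 1.285 4.611 0.313
v 0.796 4.991 1.523
v 0.944 4.412 0.237
v 0.454 4.793 1.448
v 0.688 4.103 0.231
v 0.198 4.483 1.441
v 0.557 3.728 0.296
v 0.067 4.109 1.506
v 0.569 3.347 0.421
v 0.08 3.727 1.631
v 0.725 3.016 0.588
v 0.235 3.397 1.798
v 0.999 2.786 0.771
v 0.509 3.167 1.981
v 1.35 2.692 0.943
v 0.86 3.073 2.153
v 1.724 2.749 1.077
v 1.235 3.129 2.287
v 2.066 2.947 1.152
v 1.576 3.328 2.363
v 2.322 3.257 1.159
v 1.832 3.637 2.369
v 2.453 3.631 1.094
v 1.963 4.012 2.304
v 2.44 4.013 0.969
v 1.951 4.393 2.179
v 1.509 -3.578 -0.624
v 2.023 -3.967 0.23
v 1.731 -2.302 -0.176
v 2.393 -3.909 -0.119
v 2.56 -3.775 -0.585
v 2.486 -3.596 -1.059
v 2.189 -3.412 -1.433
v 1.735 -3.267 -1.622
v 1.23 -3.193 -1.582
v 0.789 -3.207 -1.323
v 0.512 -3.306 -0.904
v 0.464 -3.467 -0.42
v 0.655 -3.654 0.017
v 1.042 -3.823 0.307
v 1.535 -3.936 0.384
f 2 1 5
f 2 5 3
f 3 5 6
f 3 6 4
f 5 1 7
f 5 7 6
f 6 7 8
f 6 8 4
f 7 1 9
f 7 9 8
f 8 9 10
f 8 10 4
f 9 1 11
f 9 11 10
f 10 11 12
f 10 12 4
f 11 1 13
f 11 13 12
f 12 13 14
f 12 14 4
f 13 1 15
f 13 15 14
f 14 15 16
f 14 16 4
f 15 1 17
f 15 17 16
f 16 17 18
f 16 18 4
f 17 1 19
f 17 19 18
f 18 19 20
f 18 20 4
f 19 1 21
f 19 21 20
f 20 21 22
f 20 22 4
f 21 1 2
f 21 2 22
f 22 2 3
f 22 3 4
f 24 23 26
f 24 26 25
f 26 23 27
f 26 27 25
f 27 23 28
f 27 28 25
f 28 23 29
f 28 29 25
f 29 23 30
f 29 30 25
f 30 23 31
f 30 31 25
f 31 23 32
f 31 32 25
f 32 23 33
f 32 33 25
f 33 23 34
f 33 34 25
f 34 23 24
f 34 24 25
f 35 72 51
f 72 46 75
f 51 75 40
f 72 75 51
f 35 51 47
f 51 40 52
f 47 52 36
f 51 52 47
f 35 47 56
f 47 36 57
f 56 57 42
f 47 57 56
f 35 56 68
f 56 42 71
f 68 71 45
f 56 71 68
f 35 68 72
f 68 45 76
f 72 76 46
f 68 76 72
f 36 52 63
f 52 40 66
f 63 66 44
f 52 66 63
f 40 75 53
f 75 46 74
f 53 74 39
f 75 74 53
f 46 76 73
f 76 45 69
f 73 69 37
f 76 69 73
f 45 71 70
f 71 42 58
f 70 58 41
f 71 58 70
f 42 57 62
f 57 36 59
f 62 59 43
f 57 59 62
f 38 64 50
f 64 44 65
f 50 65 39
f 64 65 50
f 38 50 48
f 50 39 49
f 48 49 37
f 50 49 48
f 38 48 55
f 48 37 54
f 55 54 41
f 48 54 55
f 38 55 60
f 55 41 61
f 60 61 43
f 55 61 60
f 38 60 64
f 60 43 67
f 64 67 44
f 60 67 64
f 39 65 53
f 65 44 66
f 53 66 40
f 65 66 53
f 37 49 73
f 49 39 74
f 73 74 46
f 49 74 73
f 41 54 70
f 54 37 69
f 70 69 45
f 54 69 70
f 43 61 62
f 61 41 58
f 62 58 42
f 61 58 62
f 44 67 63
f 67 43 59
f 63 59 36
f 67 59 63
f 78 77 81
f 78 81 79
f 79 81 82
f 79 82 80
f 81 77 83
f 81 83 82
f 82 83 84
f 82 84 80
f 83 77 85
f 83 85 84
f 84 85 86
f 84 86 80
f 85 77 87
f 85 87 86
f 86 87 88
f 86 88 80
f 87 77 89
f 87 89 88
f 88 89 90
f 88 90 80
f 89 77 91
f 89 91 90
f 90 91 92
f 90 92 80
f 91 77 93
f 91 93 92
f 92 93 94
f 92 94 80
f 93 77 95
f 93 95 94
f 94 95 96
f 94 96 80
f 95 77 97
f 95 97 96
f 96 97 98
f 96 98 80
f 97 77 99
f 97 99 98
f 98 99 100
f 98 100 80
f 99 77 101
f 99 101 100
f 100 101 102
f 100 102 80
f 101 77 103
f 101 103 102
f 102 103 104
f 102 104 80
f 103 77 105
f 103 105 104
f 104 105 106
f 104 106 80
f 105 77 107
f 105 107 106
f 106 107 108
f 106 108 80
f 107 77 109
f 107 109 108
f 108 109 110
f 108 110 80
f 109 77 78
f 109 78 110
f 110 78 79
f 110 79 80
f 112 111 114
f 112 114 113
f 114 111 115
f 114 115 113
f 115 111 116
f 115 116 113
f 116 111 117
f 116 117 113
f 117 111 118
f 117 118 113
f 118 111 119
f 118 119 113
f 119 111 120
f 119 120 113
f 120 111 121
f 120 121 113
f 121 111 122
f 121 122 113
f 122 111 123
f 122 123 113
f 123 111 124
f 123 124 113
f 124 111 125
f 124 125 113
f 125 111 112
f 125 112 113



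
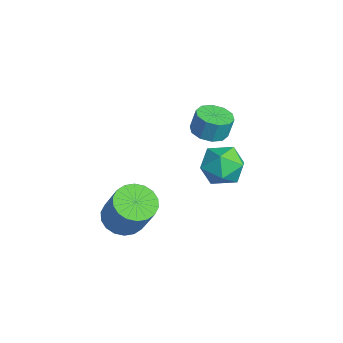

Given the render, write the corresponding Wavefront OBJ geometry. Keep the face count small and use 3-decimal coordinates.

v -0.435 -3.159 -4.323
v 0.207 -2.52 -4.792
v 1.297 -2.262 -2.945
v 0.655 -2.901 -2.477
v -0.118 -2.242 -4.639
v 0.972 -1.985 -2.792
v -0.506 -2.146 -4.423
v 0.585 -1.889 -2.576
v -0.879 -2.251 -4.188
v 0.211 -1.993 -2.341
v -1.165 -2.535 -3.979
v -0.075 -2.278 -2.133
v -1.307 -2.943 -3.839
v -0.216 -2.686 -1.992
v -1.275 -3.394 -3.795
v -0.185 -3.136 -1.948
v -1.077 -3.798 -3.855
v 0.013 -3.54 -2.008
v -0.752 -4.075 -4.008
v 0.338 -3.818 -2.161
v -0.365 -4.171 -4.224
v 0.726 -3.914 -2.377
v 0.009 -4.067 -4.459
v 1.099 -3.809 -2.612
v 0.295 -3.782 -4.667
v 1.385 -3.525 -2.821
v 0.436 -3.374 -4.808
v 1.527 -3.117 -2.961
v 0.405 -2.924 -4.852
v 1.495 -2.666 -3.005
v -3.729 1.877 -2.294
v -2.845 1.707 -2.299
v -2.787 1.973 -1.192
v -3.671 2.143 -1.186
v -2.918 2.244 -2.424
v -2.86 2.51 -1.317
v -3.3 2.641 -2.499
v -3.242 2.907 -1.392
v -3.846 2.746 -2.496
v -3.788 3.012 -1.389
v -4.348 2.519 -2.415
v -4.29 2.785 -1.308
v -4.613 2.047 -2.288
v -4.555 2.313 -1.181
v -4.54 1.51 -2.163
v -4.482 1.776 -1.056
v -4.158 1.113 -2.088
v -4.1 1.379 -0.981
v -3.612 1.008 -2.091
v -3.554 1.274 -0.984
v -3.11 1.235 -2.172
v -3.052 1.501 -1.065
v 0.668 0.945 -0.136
v 1.528 1.629 -0.32
v 1.812 -0.429 0.1
v 2.672 0.255 -0.084
v 2.065 0.361 0.844
v 1.358 1.21 0.699
v 1.982 -0.01 -0.919
v 1.275 0.839 -1.064
v 2.341 1.039 -0.804
v 2.391 1.268 0.286
v 0.949 -0.068 -0.506
v 0.999 0.161 0.584
f 2 1 5
f 2 5 3
f 3 5 6
f 3 6 4
f 5 1 7
f 5 7 6
f 6 7 8
f 6 8 4
f 7 1 9
f 7 9 8
f 8 9 10
f 8 10 4
f 9 1 11
f 9 11 10
f 10 11 12
f 10 12 4
f 11 1 13
f 11 13 12
f 12 13 14
f 12 14 4
f 13 1 15
f 13 15 14
f 14 15 16
f 14 16 4
f 15 1 17
f 15 17 16
f 16 17 18
f 16 18 4
f 17 1 19
f 17 19 18
f 18 19 20
f 18 20 4
f 19 1 21
f 19 21 20
f 20 21 22
f 20 22 4
f 21 1 23
f 21 23 22
f 22 23 24
f 22 24 4
f 23 1 25
f 23 25 24
f 24 25 26
f 24 26 4
f 25 1 27
f 25 27 26
f 26 27 28
f 26 28 4
f 27 1 29
f 27 29 28
f 28 29 30
f 28 30 4
f 29 1 2
f 29 2 30
f 30 2 3
f 30 3 4
f 32 31 35
f 32 35 33
f 33 35 36
f 33 36 34
f 35 31 37
f 35 37 36
f 36 37 38
f 36 38 34
f 37 31 39
f 37 39 38
f 38 39 40
f 38 40 34
f 39 31 41
f 39 41 40
f 40 41 42
f 40 42 34
f 41 31 43
f 41 43 42
f 42 43 44
f 42 44 34
f 43 31 45
f 43 45 44
f 44 45 46
f 44 46 34
f 45 31 47
f 45 47 46
f 46 47 48
f 46 48 34
f 47 31 49
f 47 49 48
f 48 49 50
f 48 50 34
f 49 31 51
f 49 51 50
f 50 51 52
f 50 52 34
f 51 31 32
f 51 32 52
f 52 32 33
f 52 33 34
f 53 64 58
f 53 58 54
f 53 54 60
f 53 60 63
f 53 63 64
f 54 58 62
f 58 64 57
f 64 63 55
f 63 60 59
f 60 54 61
f 56 62 57
f 56 57 55
f 56 55 59
f 56 59 61
f 56 61 62
f 57 62 58
f 55 57 64
f 59 55 63
f 61 59 60
f 62 61 54



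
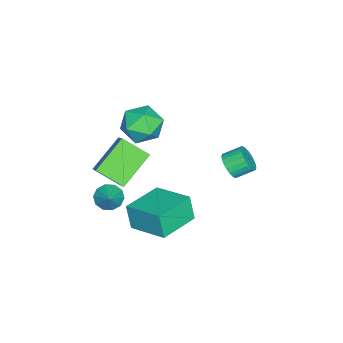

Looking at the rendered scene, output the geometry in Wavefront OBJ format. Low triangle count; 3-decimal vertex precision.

v -3.924 -2.367 3.181
v -2.754 -2.649 2.925
v -4.486 -4.191 2.615
v -3.316 -4.473 2.359
v -3.669 -4.311 3.527
v -3.322 -3.184 3.876
v -3.918 -3.656 1.664
v -3.571 -2.529 2.013
v -2.75 -3.445 1.988
v -2.596 -3.85 3.139
v -4.644 -2.99 2.401
v -4.49 -3.395 3.552
v -0.827 2.031 3.626
v -0.323 1.907 4.167
v -0.688 2.725 4.695
v -1.193 2.849 4.154
v -0.174 2.087 3.991
v -0.54 2.905 4.519
v -0.125 2.259 3.759
v -0.491 3.077 4.287
v -0.183 2.396 3.507
v -0.548 3.214 4.035
v -0.339 2.477 3.273
v -0.704 3.295 3.801
v -0.569 2.49 3.093
v -0.934 3.309 3.621
v -0.838 2.434 2.994
v -1.204 3.252 3.522
v -1.106 2.316 2.991
v -1.472 3.134 3.519
v -1.332 2.155 3.085
v -1.697 2.973 3.613
v -1.48 1.975 3.261
v -1.846 2.793 3.789
v -1.529 1.803 3.493
v -1.895 2.621 4.021
v -1.472 1.666 3.745
v -1.837 2.484 4.273
v -1.316 1.585 3.979
v -1.681 2.403 4.507
v -1.086 1.571 4.159
v -1.451 2.39 4.687
v -0.816 1.628 4.258
v -1.182 2.446 4.786
v -0.548 1.746 4.261
v -0.914 2.564 4.789
v 2.284 -2.949 2.464
v 2.757 -3.448 2.19
v 3.176 -2.551 3.276
v 2.804 -3.062 1.949
v 2.653 -2.633 1.905
v 2.361 -2.324 2.074
v 2.04 -2.254 2.392
v 1.812 -2.45 2.737
v 1.765 -2.836 2.978
v 1.916 -3.265 3.022
v 2.208 -3.573 2.853
v 2.529 -3.644 2.535
v -0.633 -3.528 4.297
v 0.22 -3.006 5.144
v -0.647 -2.134 3.453
v 0.206 -1.612 4.299
v 1.014 -4.248 3.081
v 1.867 -3.726 3.927
v 1 -2.854 2.236
v 1.853 -2.332 3.083
v 0.669 -0.868 0.694
v 0.436 -1.194 2.057
v 1.412 1.041 1.277
v 1.179 0.715 2.64
v 2.681 -1.695 0.84
v 2.448 -2.021 2.203
v 3.424 0.214 1.423
v 3.191 -0.112 2.786
f 1 12 6
f 1 6 2
f 1 2 8
f 1 8 11
f 1 11 12
f 2 6 10
f 6 12 5
f 12 11 3
f 11 8 7
f 8 2 9
f 4 10 5
f 4 5 3
f 4 3 7
f 4 7 9
f 4 9 10
f 5 10 6
f 3 5 12
f 7 3 11
f 9 7 8
f 10 9 2
f 14 13 17
f 14 17 15
f 15 17 18
f 15 18 16
f 17 13 19
f 17 19 18
f 18 19 20
f 18 20 16
f 19 13 21
f 19 21 20
f 20 21 22
f 20 22 16
f 21 13 23
f 21 23 22
f 22 23 24
f 22 24 16
f 23 13 25
f 23 25 24
f 24 25 26
f 24 26 16
f 25 13 27
f 25 27 26
f 26 27 28
f 26 28 16
f 27 13 29
f 27 29 28
f 28 29 30
f 28 30 16
f 29 13 31
f 29 31 30
f 30 31 32
f 30 32 16
f 31 13 33
f 31 33 32
f 32 33 34
f 32 34 16
f 33 13 35
f 33 35 34
f 34 35 36
f 34 36 16
f 35 13 37
f 35 37 36
f 36 37 38
f 36 38 16
f 37 13 39
f 37 39 38
f 38 39 40
f 38 40 16
f 39 13 41
f 39 41 40
f 40 41 42
f 40 42 16
f 41 13 43
f 41 43 42
f 42 43 44
f 42 44 16
f 43 13 45
f 43 45 44
f 44 45 46
f 44 46 16
f 45 13 14
f 45 14 46
f 46 14 15
f 46 15 16
f 48 47 50
f 48 50 49
f 50 47 51
f 50 51 49
f 51 47 52
f 51 52 49
f 52 47 53
f 52 53 49
f 53 47 54
f 53 54 49
f 54 47 55
f 54 55 49
f 55 47 56
f 55 56 49
f 56 47 57
f 56 57 49
f 57 47 58
f 57 58 49
f 58 47 48
f 58 48 49
f 60 62 59
f 63 60 59
f 59 62 61
f 61 63 59
f 60 66 62
f 64 60 63
f 64 66 60
f 62 66 61
f 65 63 61
f 61 66 65
f 65 64 63
f 66 64 65
f 68 70 67
f 71 68 67
f 67 70 69
f 69 71 67
f 68 74 70
f 72 68 71
f 72 74 68
f 70 74 69
f 73 71 69
f 69 74 73
f 73 72 71
f 74 72 73



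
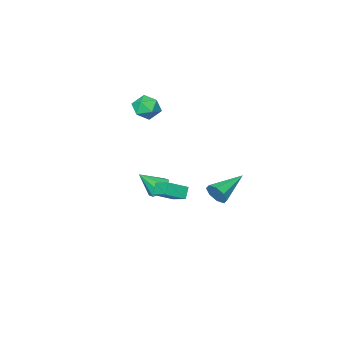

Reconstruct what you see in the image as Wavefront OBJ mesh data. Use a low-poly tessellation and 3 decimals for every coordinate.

v -0.089 -2.454 -2.797
v 0.564 -2.116 -3.16
v 0.869 -3.066 -1.643
v 0.3 -1.734 -2.738
v -0.192 -1.774 -2.35
v -0.624 -2.212 -2.224
v -0.742 -2.791 -2.433
v -0.478 -3.173 -2.856
v 0.014 -3.134 -3.243
v 0.445 -2.696 -3.369
v 1.075 0.429 -1.901
v 0.635 0.104 -1.263
v 1.066 1.589 -1.316
v 0.626 1.265 -0.678
v 2.234 0.115 -1.262
v 1.794 -0.209 -0.624
v 2.225 1.276 -0.677
v 1.785 0.951 -0.039
v 0.727 3.889 0.076
v 0.972 3.529 0.698
v -1.267 3.651 0.724
v 0.929 4.104 0.776
v 0.767 4.553 0.444
v 0.582 4.613 -0.104
v 0.481 4.249 -0.547
v 0.525 3.675 -0.625
v 0.686 3.226 -0.292
v 0.872 3.165 0.256
v -0.033 -3.021 3.233
v 0.568 -3.695 2.952
v -1.148 -4.065 3.348
v -0.547 -4.739 3.067
v -0.438 -4.332 3.914
v 0.251 -3.687 3.843
v -0.831 -4.073 2.457
v -0.142 -3.428 2.386
v 0.075 -4.345 2.472
v 0.318 -4.505 3.373
v -0.898 -3.255 2.927
v -0.655 -3.415 3.828
f 2 1 4
f 2 4 3
f 4 1 5
f 4 5 3
f 5 1 6
f 5 6 3
f 6 1 7
f 6 7 3
f 7 1 8
f 7 8 3
f 8 1 9
f 8 9 3
f 9 1 10
f 9 10 3
f 10 1 2
f 10 2 3
f 12 14 11
f 15 12 11
f 11 14 13
f 13 15 11
f 12 18 14
f 16 12 15
f 16 18 12
f 14 18 13
f 17 15 13
f 13 18 17
f 17 16 15
f 18 16 17
f 20 19 22
f 20 22 21
f 22 19 23
f 22 23 21
f 23 19 24
f 23 24 21
f 24 19 25
f 24 25 21
f 25 19 26
f 25 26 21
f 26 19 27
f 26 27 21
f 27 19 28
f 27 28 21
f 28 19 20
f 28 20 21
f 29 40 34
f 29 34 30
f 29 30 36
f 29 36 39
f 29 39 40
f 30 34 38
f 34 40 33
f 40 39 31
f 39 36 35
f 36 30 37
f 32 38 33
f 32 33 31
f 32 31 35
f 32 35 37
f 32 37 38
f 33 38 34
f 31 33 40
f 35 31 39
f 37 35 36
f 38 37 30



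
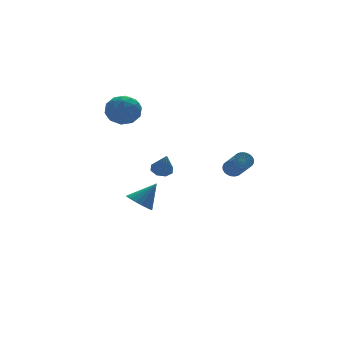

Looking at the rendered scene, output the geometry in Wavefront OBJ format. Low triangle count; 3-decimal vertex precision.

v -3.635 3.682 3.483
v -2.959 3.651 2.584
v -3.541 1.869 3.616
v -2.865 1.838 2.717
v -2.495 2.277 3.685
v -2.553 3.398 3.603
v -3.947 2.122 2.597
v -4.005 3.243 2.515
v -3.151 2.687 2.037
v -2.254 2.783 2.709
v -4.246 2.737 3.491
v -3.349 2.833 4.163
v -3.305 3.826 3.022
v -3.195 1.694 3.178
v -2.978 1.953 3.747
v -2.58 1.934 3.219
v -3.067 3.677 3.62
v -2.669 3.659 3.092
v -2.397 2.851 3.739
v -3.831 1.861 3.108
v -3.433 1.843 2.58
v -3.92 3.586 2.981
v -3.522 3.567 2.453
v -4.103 2.669 2.461
v -3.021 3.241 2.172
v -2.966 2.175 2.25
v -3.602 2.342 2.18
v -3.636 3.001 2.131
v -2.493 3.297 2.567
v -2.438 2.231 2.645
v -2.221 2.49 3.214
v -2.255 3.148 3.166
v -2.607 2.73 2.245
v -4.062 3.289 3.555
v -4.007 2.223 3.633
v -4.245 2.372 3.034
v -4.279 3.03 2.986
v -3.534 3.345 3.95
v -3.479 2.279 4.028
v -2.864 2.519 4.069
v -2.898 3.178 4.02
v -3.893 2.79 3.955
v -2.125 3.087 -4.601
v -1.438 2.881 -5.177
v -0.995 3.053 -3.239
v -1.432 3.29 -5.171
v -1.564 3.659 -5.052
v -1.807 3.915 -4.845
v -2.113 4.006 -4.588
v -2.421 3.916 -4.335
v -2.671 3.661 -4.134
v -2.813 3.293 -4.025
v -2.818 2.883 -4.031
v -2.686 2.514 -4.149
v -2.443 2.258 -4.357
v -2.137 2.167 -4.613
v -1.829 2.257 -4.867
v -1.579 2.512 -5.068
v 0.472 -3.191 -0.055
v 1.029 -3.106 0.118
v 0.886 -4.544 1.289
v 0.328 -4.629 1.115
v 0.915 -2.973 0.267
v 0.771 -4.411 1.438
v 0.733 -2.873 0.367
v 0.59 -4.311 1.538
v 0.512 -2.822 0.403
v 0.368 -4.26 1.574
v 0.284 -2.827 0.369
v 0.141 -4.265 1.54
v 0.085 -2.887 0.27
v -0.059 -4.325 1.441
v -0.055 -2.994 0.122
v -0.199 -4.432 1.293
v -0.115 -3.13 -0.053
v -0.259 -4.569 1.118
v -0.086 -3.276 -0.229
v -0.229 -4.714 0.942
v 0.029 -3.409 -0.378
v -0.115 -4.847 0.793
v 0.21 -3.509 -0.478
v 0.067 -4.947 0.693
v 0.432 -3.56 -0.514
v 0.288 -4.998 0.657
v 0.659 -3.555 -0.48
v 0.516 -4.993 0.691
v 0.859 -3.495 -0.381
v 0.715 -4.933 0.79
v 0.999 -3.388 -0.233
v 0.855 -4.826 0.938
v 1.059 -3.251 -0.058
v 0.915 -4.69 1.113
v -2.912 -1.277 -0.139
v -2.483 -1.72 -0.375
v -3.008 -2.063 1.159
v -2.255 -1.342 -0.129
v -2.412 -0.926 0.111
v -2.862 -0.716 0.205
v -3.341 -0.835 0.097
v -3.569 -1.213 -0.148
v -3.412 -1.628 -0.388
v -2.962 -1.839 -0.482
f 1 38 17
f 38 12 41
f 17 41 6
f 38 41 17
f 1 17 13
f 17 6 18
f 13 18 2
f 17 18 13
f 1 13 22
f 13 2 23
f 22 23 8
f 13 23 22
f 1 22 34
f 22 8 37
f 34 37 11
f 22 37 34
f 1 34 38
f 34 11 42
f 38 42 12
f 34 42 38
f 2 18 29
f 18 6 32
f 29 32 10
f 18 32 29
f 6 41 19
f 41 12 40
f 19 40 5
f 41 40 19
f 12 42 39
f 42 11 35
f 39 35 3
f 42 35 39
f 11 37 36
f 37 8 24
f 36 24 7
f 37 24 36
f 8 23 28
f 23 2 25
f 28 25 9
f 23 25 28
f 4 30 16
f 30 10 31
f 16 31 5
f 30 31 16
f 4 16 14
f 16 5 15
f 14 15 3
f 16 15 14
f 4 14 21
f 14 3 20
f 21 20 7
f 14 20 21
f 4 21 26
f 21 7 27
f 26 27 9
f 21 27 26
f 4 26 30
f 26 9 33
f 30 33 10
f 26 33 30
f 5 31 19
f 31 10 32
f 19 32 6
f 31 32 19
f 3 15 39
f 15 5 40
f 39 40 12
f 15 40 39
f 7 20 36
f 20 3 35
f 36 35 11
f 20 35 36
f 9 27 28
f 27 7 24
f 28 24 8
f 27 24 28
f 10 33 29
f 33 9 25
f 29 25 2
f 33 25 29
f 44 43 46
f 44 46 45
f 46 43 47
f 46 47 45
f 47 43 48
f 47 48 45
f 48 43 49
f 48 49 45
f 49 43 50
f 49 50 45
f 50 43 51
f 50 51 45
f 51 43 52
f 51 52 45
f 52 43 53
f 52 53 45
f 53 43 54
f 53 54 45
f 54 43 55
f 54 55 45
f 55 43 56
f 55 56 45
f 56 43 57
f 56 57 45
f 57 43 58
f 57 58 45
f 58 43 44
f 58 44 45
f 60 59 63
f 60 63 61
f 61 63 64
f 61 64 62
f 63 59 65
f 63 65 64
f 64 65 66
f 64 66 62
f 65 59 67
f 65 67 66
f 66 67 68
f 66 68 62
f 67 59 69
f 67 69 68
f 68 69 70
f 68 70 62
f 69 59 71
f 69 71 70
f 70 71 72
f 70 72 62
f 71 59 73
f 71 73 72
f 72 73 74
f 72 74 62
f 73 59 75
f 73 75 74
f 74 75 76
f 74 76 62
f 75 59 77
f 75 77 76
f 76 77 78
f 76 78 62
f 77 59 79
f 77 79 78
f 78 79 80
f 78 80 62
f 79 59 81
f 79 81 80
f 80 81 82
f 80 82 62
f 81 59 83
f 81 83 82
f 82 83 84
f 82 84 62
f 83 59 85
f 83 85 84
f 84 85 86
f 84 86 62
f 85 59 87
f 85 87 86
f 86 87 88
f 86 88 62
f 87 59 89
f 87 89 88
f 88 89 90
f 88 90 62
f 89 59 91
f 89 91 90
f 90 91 92
f 90 92 62
f 91 59 60
f 91 60 92
f 92 60 61
f 92 61 62
f 94 93 96
f 94 96 95
f 96 93 97
f 96 97 95
f 97 93 98
f 97 98 95
f 98 93 99
f 98 99 95
f 99 93 100
f 99 100 95
f 100 93 101
f 100 101 95
f 101 93 102
f 101 102 95
f 102 93 94
f 102 94 95



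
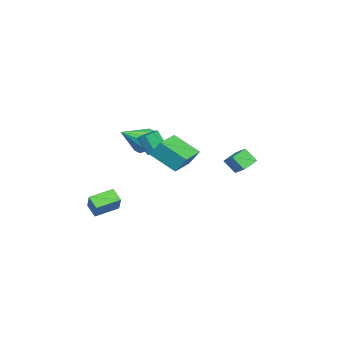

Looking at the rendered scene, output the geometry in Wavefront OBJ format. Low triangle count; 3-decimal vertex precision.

v 2.626 -4.11 -2.871
v 3.443 -3.801 -1.868
v 1.787 -3.004 -2.528
v 2.604 -2.695 -1.525
v 3.096 -3.585 -3.415
v 3.913 -3.276 -2.412
v 2.257 -2.479 -3.072
v 3.074 -2.17 -2.069
v 1.709 -0.499 1.091
v 2.08 -0.093 1.355
v 1.922 -0.674 2.473
v 1.551 -1.081 2.209
v 1.633 0.042 1.362
v 1.475 -0.539 2.48
v 1.231 -0.14 1.21
v 1.072 -0.721 2.328
v 1.109 -0.533 0.989
v 0.95 -1.114 2.107
v 1.338 -0.906 0.827
v 1.18 -1.487 1.945
v 1.785 -1.041 0.82
v 1.627 -1.622 1.938
v 2.188 -0.859 0.972
v 2.029 -1.44 2.09
v 2.31 -0.466 1.193
v 2.151 -1.047 2.311
v 3.096 1.471 0.901
v 2.746 0.054 1.848
v 3.196 2.057 1.815
v 2.846 0.64 2.761
v 4.754 1.1 0.959
v 4.404 -0.317 1.905
v 4.854 1.686 1.872
v 4.504 0.269 2.819
v -2.174 -2.097 0.238
v -1.511 -1.459 0.237
v -1.126 -3.183 1.202
v -1.84 -1.371 0.693
v -2.295 -1.56 0.975
v -2.705 -1.955 0.975
v -2.911 -2.404 0.694
v -2.836 -2.736 0.239
v -2.508 -2.824 -0.217
v -2.052 -2.635 -0.499
v -1.642 -2.24 -0.5
v -1.436 -1.791 -0.218
v 1.871 3.675 -0.082
v 1.796 3.037 0.698
v 1.046 4.202 0.269
v 0.971 3.564 1.049
v 2.469 4.256 0.451
v 2.394 3.618 1.231
v 1.644 4.783 0.802
v 1.569 4.145 1.582
f 2 4 1
f 5 2 1
f 1 4 3
f 3 5 1
f 2 8 4
f 6 2 5
f 6 8 2
f 4 8 3
f 7 5 3
f 3 8 7
f 7 6 5
f 8 6 7
f 10 9 13
f 10 13 11
f 11 13 14
f 11 14 12
f 13 9 15
f 13 15 14
f 14 15 16
f 14 16 12
f 15 9 17
f 15 17 16
f 16 17 18
f 16 18 12
f 17 9 19
f 17 19 18
f 18 19 20
f 18 20 12
f 19 9 21
f 19 21 20
f 20 21 22
f 20 22 12
f 21 9 23
f 21 23 22
f 22 23 24
f 22 24 12
f 23 9 25
f 23 25 24
f 24 25 26
f 24 26 12
f 25 9 10
f 25 10 26
f 26 10 11
f 26 11 12
f 28 30 27
f 31 28 27
f 27 30 29
f 29 31 27
f 28 34 30
f 32 28 31
f 32 34 28
f 30 34 29
f 33 31 29
f 29 34 33
f 33 32 31
f 34 32 33
f 36 35 38
f 36 38 37
f 38 35 39
f 38 39 37
f 39 35 40
f 39 40 37
f 40 35 41
f 40 41 37
f 41 35 42
f 41 42 37
f 42 35 43
f 42 43 37
f 43 35 44
f 43 44 37
f 44 35 45
f 44 45 37
f 45 35 46
f 45 46 37
f 46 35 36
f 46 36 37
f 48 50 47
f 51 48 47
f 47 50 49
f 49 51 47
f 48 54 50
f 52 48 51
f 52 54 48
f 50 54 49
f 53 51 49
f 49 54 53
f 53 52 51
f 54 52 53



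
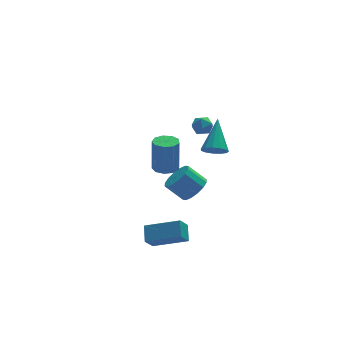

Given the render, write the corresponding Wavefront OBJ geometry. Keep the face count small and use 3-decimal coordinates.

v -3.475 -2.214 1.761
v -2.791 -2.12 1.747
v -2.762 -2.053 3.645
v -3.445 -2.146 3.659
v -3.011 -1.703 1.736
v -2.982 -1.636 3.634
v -3.448 -1.525 1.736
v -3.419 -1.457 3.634
v -3.898 -1.669 1.748
v -3.869 -1.601 3.646
v -4.149 -2.068 1.766
v -4.12 -2.001 3.664
v -4.085 -2.535 1.781
v -4.056 -2.468 3.68
v -3.735 -2.852 1.787
v -3.706 -2.785 3.686
v -3.263 -2.87 1.781
v -3.234 -2.803 3.679
v -2.891 -2.581 1.765
v -2.861 -2.514 3.663
v -3.035 -3.442 -2.65
v -2.844 -2.611 -2.054
v -4.677 -2.584 -3.32
v -4.486 -1.753 -2.724
v -2.514 -3.027 -3.396
v -2.323 -2.196 -2.8
v -4.156 -2.169 -4.066
v -3.965 -1.338 -3.47
v -1.214 -3.055 3.144
v -0.562 -3.308 3.124
v -0.626 -1.645 4.496
v -0.583 -3.031 2.844
v -0.804 -2.761 2.659
v -1.155 -2.585 2.628
v -1.525 -2.558 2.761
v -1.797 -2.689 3.016
v -1.884 -2.936 3.311
v -1.758 -3.22 3.553
v -1.459 -3.453 3.665
v -1.083 -3.559 3.612
v -0.749 -3.505 3.41
v -0.672 2.111 -3.322
v -0.118 1.807 -2.666
v -0.995 2.244 -1.723
v -1.548 2.549 -2.378
v 0.018 2.251 -2.745
v -0.858 2.688 -1.802
v -0.03 2.657 -2.978
v -0.906 3.095 -2.035
v -0.25 2.917 -3.303
v -1.127 3.355 -2.36
v -0.583 2.962 -3.633
v -1.46 3.399 -2.69
v -0.94 2.778 -3.88
v -1.817 3.215 -2.937
v -1.225 2.416 -3.977
v -2.102 2.853 -3.034
v -1.362 1.972 -3.898
v -2.238 2.409 -2.955
v -1.314 1.565 -3.665
v -2.19 2.003 -2.722
v -1.093 1.305 -3.34
v -1.97 1.743 -2.397
v -0.76 1.261 -3.01
v -1.637 1.698 -2.067
v -0.403 1.445 -2.763
v -1.28 1.882 -1.82
v -0.679 0.801 2.703
v -0.469 0.533 3.246
v -1.231 -0.053 2.494
v -1.021 -0.321 3.037
v -1.426 0.176 3.061
v -1.085 0.704 3.189
v -0.615 -0.224 2.551
v -0.274 0.304 2.679
v -0.43 -0.1 3.152
v -0.931 0.146 3.467
v -0.769 0.334 2.273
v -1.27 0.58 2.588
f 2 1 5
f 2 5 3
f 3 5 6
f 3 6 4
f 5 1 7
f 5 7 6
f 6 7 8
f 6 8 4
f 7 1 9
f 7 9 8
f 8 9 10
f 8 10 4
f 9 1 11
f 9 11 10
f 10 11 12
f 10 12 4
f 11 1 13
f 11 13 12
f 12 13 14
f 12 14 4
f 13 1 15
f 13 15 14
f 14 15 16
f 14 16 4
f 15 1 17
f 15 17 16
f 16 17 18
f 16 18 4
f 17 1 19
f 17 19 18
f 18 19 20
f 18 20 4
f 19 1 2
f 19 2 20
f 20 2 3
f 20 3 4
f 22 24 21
f 25 22 21
f 21 24 23
f 23 25 21
f 22 28 24
f 26 22 25
f 26 28 22
f 24 28 23
f 27 25 23
f 23 28 27
f 27 26 25
f 28 26 27
f 30 29 32
f 30 32 31
f 32 29 33
f 32 33 31
f 33 29 34
f 33 34 31
f 34 29 35
f 34 35 31
f 35 29 36
f 35 36 31
f 36 29 37
f 36 37 31
f 37 29 38
f 37 38 31
f 38 29 39
f 38 39 31
f 39 29 40
f 39 40 31
f 40 29 41
f 40 41 31
f 41 29 30
f 41 30 31
f 43 42 46
f 43 46 44
f 44 46 47
f 44 47 45
f 46 42 48
f 46 48 47
f 47 48 49
f 47 49 45
f 48 42 50
f 48 50 49
f 49 50 51
f 49 51 45
f 50 42 52
f 50 52 51
f 51 52 53
f 51 53 45
f 52 42 54
f 52 54 53
f 53 54 55
f 53 55 45
f 54 42 56
f 54 56 55
f 55 56 57
f 55 57 45
f 56 42 58
f 56 58 57
f 57 58 59
f 57 59 45
f 58 42 60
f 58 60 59
f 59 60 61
f 59 61 45
f 60 42 62
f 60 62 61
f 61 62 63
f 61 63 45
f 62 42 64
f 62 64 63
f 63 64 65
f 63 65 45
f 64 42 66
f 64 66 65
f 65 66 67
f 65 67 45
f 66 42 43
f 66 43 67
f 67 43 44
f 67 44 45
f 68 79 73
f 68 73 69
f 68 69 75
f 68 75 78
f 68 78 79
f 69 73 77
f 73 79 72
f 79 78 70
f 78 75 74
f 75 69 76
f 71 77 72
f 71 72 70
f 71 70 74
f 71 74 76
f 71 76 77
f 72 77 73
f 70 72 79
f 74 70 78
f 76 74 75
f 77 76 69



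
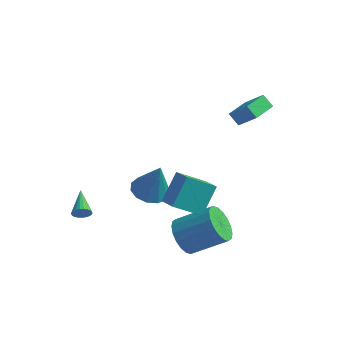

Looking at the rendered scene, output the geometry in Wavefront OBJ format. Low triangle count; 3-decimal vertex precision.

v 2.031 2.237 3.077
v 3.119 1.997 4.225
v 2.323 3.606 3.087
v 3.411 3.366 4.235
v 2.629 2.114 2.485
v 3.717 1.874 3.633
v 2.921 3.483 2.495
v 4.009 3.243 3.643
v -2.852 -4.514 -1.447
v -2.528 -4.491 -1.029
v -3.608 -3.226 -0.933
v -2.425 -4.376 -1.166
v -2.387 -4.282 -1.346
v -2.42 -4.223 -1.542
v -2.518 -4.209 -1.723
v -2.668 -4.241 -1.862
v -2.845 -4.315 -1.938
v -3.024 -4.419 -1.939
v -3.176 -4.538 -1.865
v -3.279 -4.653 -1.728
v -3.317 -4.747 -1.548
v -3.284 -4.806 -1.352
v -3.186 -4.82 -1.171
v -3.036 -4.788 -1.032
v -2.859 -4.714 -0.956
v -2.68 -4.61 -0.955
v 2.142 -3.251 -2.328
v 2.816 -3.804 -2.982
v 4.513 -3.101 -1.827
v 3.838 -2.549 -1.172
v 2.785 -3.371 -3.2
v 4.482 -2.668 -2.044
v 2.626 -2.915 -3.244
v 4.323 -2.212 -2.089
v 2.372 -2.525 -3.107
v 4.068 -1.822 -1.952
v 2.072 -2.28 -2.816
v 3.768 -1.577 -1.66
v 1.785 -2.226 -2.428
v 3.482 -1.523 -1.273
v 1.57 -2.376 -2.02
v 3.266 -1.673 -0.865
v 1.467 -2.699 -1.673
v 3.164 -1.996 -0.518
v 1.498 -3.132 -1.456
v 3.195 -2.429 -0.3
v 1.657 -3.588 -1.411
v 3.354 -2.885 -0.256
v 1.912 -3.978 -1.548
v 3.608 -3.275 -0.393
v 2.212 -4.223 -1.84
v 3.908 -3.52 -0.684
v 2.498 -4.277 -2.227
v 4.195 -3.574 -1.072
v 2.714 -4.127 -2.635
v 4.41 -3.424 -1.48
v 2.041 -4.267 0.855
v 2.231 -3.045 2.205
v 1.12 -3.559 0.344
v 1.309 -2.337 1.693
v 3.231 -3.403 -0.093
v 3.42 -2.181 1.256
v 2.309 -2.695 -0.605
v 2.499 -1.473 0.745
v -1.566 0.483 -3.066
v -0.54 0.337 -3.37
v -0.954 0.457 -0.994
v -0.625 0.939 -3.338
v -1.009 1.396 -3.219
v -1.57 1.563 -3.051
v -2.129 1.387 -2.888
v -2.51 0.924 -2.782
v -2.59 0.321 -2.765
v -2.346 -0.23 -2.844
v -1.854 -0.556 -2.994
v -1.27 -0.551 -3.166
v -0.78 -0.218 -3.306
f 2 4 1
f 5 2 1
f 1 4 3
f 3 5 1
f 2 8 4
f 6 2 5
f 6 8 2
f 4 8 3
f 7 5 3
f 3 8 7
f 7 6 5
f 8 6 7
f 10 9 12
f 10 12 11
f 12 9 13
f 12 13 11
f 13 9 14
f 13 14 11
f 14 9 15
f 14 15 11
f 15 9 16
f 15 16 11
f 16 9 17
f 16 17 11
f 17 9 18
f 17 18 11
f 18 9 19
f 18 19 11
f 19 9 20
f 19 20 11
f 20 9 21
f 20 21 11
f 21 9 22
f 21 22 11
f 22 9 23
f 22 23 11
f 23 9 24
f 23 24 11
f 24 9 25
f 24 25 11
f 25 9 26
f 25 26 11
f 26 9 10
f 26 10 11
f 28 27 31
f 28 31 29
f 29 31 32
f 29 32 30
f 31 27 33
f 31 33 32
f 32 33 34
f 32 34 30
f 33 27 35
f 33 35 34
f 34 35 36
f 34 36 30
f 35 27 37
f 35 37 36
f 36 37 38
f 36 38 30
f 37 27 39
f 37 39 38
f 38 39 40
f 38 40 30
f 39 27 41
f 39 41 40
f 40 41 42
f 40 42 30
f 41 27 43
f 41 43 42
f 42 43 44
f 42 44 30
f 43 27 45
f 43 45 44
f 44 45 46
f 44 46 30
f 45 27 47
f 45 47 46
f 46 47 48
f 46 48 30
f 47 27 49
f 47 49 48
f 48 49 50
f 48 50 30
f 49 27 51
f 49 51 50
f 50 51 52
f 50 52 30
f 51 27 53
f 51 53 52
f 52 53 54
f 52 54 30
f 53 27 55
f 53 55 54
f 54 55 56
f 54 56 30
f 55 27 28
f 55 28 56
f 56 28 29
f 56 29 30
f 58 60 57
f 61 58 57
f 57 60 59
f 59 61 57
f 58 64 60
f 62 58 61
f 62 64 58
f 60 64 59
f 63 61 59
f 59 64 63
f 63 62 61
f 64 62 63
f 66 65 68
f 66 68 67
f 68 65 69
f 68 69 67
f 69 65 70
f 69 70 67
f 70 65 71
f 70 71 67
f 71 65 72
f 71 72 67
f 72 65 73
f 72 73 67
f 73 65 74
f 73 74 67
f 74 65 75
f 74 75 67
f 75 65 76
f 75 76 67
f 76 65 77
f 76 77 67
f 77 65 66
f 77 66 67



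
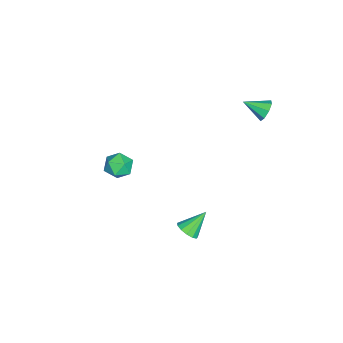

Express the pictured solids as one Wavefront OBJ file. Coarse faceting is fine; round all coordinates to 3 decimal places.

v 4.126 1.805 -2.058
v 4.656 2.188 -1.967
v 3.394 2.575 -1.042
v 4.454 2.35 -2.234
v 4.149 2.339 -2.446
v 3.836 2.158 -2.534
v 3.615 1.866 -2.472
v 3.557 1.554 -2.278
v 3.679 1.322 -2.014
v 3.943 1.243 -1.764
v 4.265 1.343 -1.608
v 4.543 1.59 -1.595
v 4.689 1.905 -1.728
v -3.161 4.168 1.263
v -2.646 4.01 0.847
v -3.079 2.972 1.817
v -2.484 4.227 1.292
v -2.718 4.409 1.719
v -3.212 4.45 1.88
v -3.675 4.325 1.679
v -3.838 4.108 1.235
v -3.604 3.926 0.807
v -3.11 3.886 0.647
v -0.47 -2.662 -2.412
v -0.001 -3.074 -3.022
v -1.659 -3.146 -2.998
v -1.19 -3.558 -3.608
v -1.167 -3.833 -2.78
v -0.432 -3.534 -2.418
v -1.228 -2.686 -3.602
v -0.493 -2.387 -3.24
v -0.47 -3.089 -3.757
v -0.432 -3.798 -3.25
v -1.228 -2.422 -2.77
v -1.19 -3.131 -2.263
f 2 1 4
f 2 4 3
f 4 1 5
f 4 5 3
f 5 1 6
f 5 6 3
f 6 1 7
f 6 7 3
f 7 1 8
f 7 8 3
f 8 1 9
f 8 9 3
f 9 1 10
f 9 10 3
f 10 1 11
f 10 11 3
f 11 1 12
f 11 12 3
f 12 1 13
f 12 13 3
f 13 1 2
f 13 2 3
f 15 14 17
f 15 17 16
f 17 14 18
f 17 18 16
f 18 14 19
f 18 19 16
f 19 14 20
f 19 20 16
f 20 14 21
f 20 21 16
f 21 14 22
f 21 22 16
f 22 14 23
f 22 23 16
f 23 14 15
f 23 15 16
f 24 35 29
f 24 29 25
f 24 25 31
f 24 31 34
f 24 34 35
f 25 29 33
f 29 35 28
f 35 34 26
f 34 31 30
f 31 25 32
f 27 33 28
f 27 28 26
f 27 26 30
f 27 30 32
f 27 32 33
f 28 33 29
f 26 28 35
f 30 26 34
f 32 30 31
f 33 32 25



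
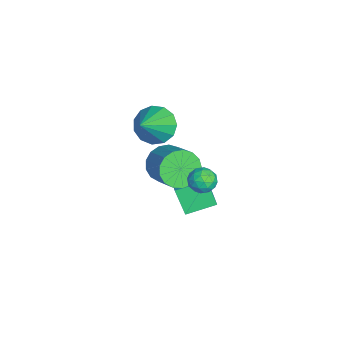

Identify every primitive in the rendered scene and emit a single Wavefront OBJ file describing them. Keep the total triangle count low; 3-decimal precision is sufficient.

v -0.071 0.553 2.998
v 0.576 0.389 2.24
v 1.371 -0.153 4.382
v 0.668 0.922 2.416
v 0.525 1.338 2.778
v 0.193 1.505 3.209
v -0.223 1.37 3.573
v -0.59 0.975 3.755
v -0.793 0.447 3.696
v -0.767 -0.048 3.416
v -0.52 -0.352 3.003
v -0.13 -0.368 2.589
v 0.278 -0.092 2.304
v 0.818 1.372 -0.956
v 0.551 2.795 -0.566
v -0.823 1.285 -1.762
v -1.09 2.709 -1.372
v 1.39 1.811 -2.168
v 1.123 3.235 -1.778
v -0.251 1.725 -2.974
v -0.518 3.148 -2.584
v 0.015 1.042 0.264
v 0.541 1.129 -0.582
v 1.852 1.684 0.291
v 1.325 1.598 1.136
v 0.329 1.556 -0.535
v 1.64 2.111 0.338
v 0.045 1.865 -0.305
v 1.356 2.42 0.568
v -0.246 1.985 0.055
v 1.065 2.54 0.928
v -0.477 1.89 0.463
v 0.834 2.445 1.336
v -0.596 1.6 0.826
v 0.715 2.156 1.699
v -0.575 1.183 1.059
v 0.736 1.738 1.932
v -0.419 0.734 1.11
v 0.892 1.289 1.983
v -0.163 0.355 0.968
v 1.148 0.91 1.841
v 0.133 0.134 0.664
v 1.444 0.689 1.536
v 0.402 0.121 0.268
v 1.713 0.676 1.141
v 0.582 0.319 -0.129
v 1.893 0.874 0.744
v 0.632 0.683 -0.436
v 1.943 1.238 0.437
v 1.453 3.007 0.807
v 2.016 3.058 1.228
v 1.784 1.962 0.492
v 2.347 2.013 0.913
v 1.702 1.963 1.192
v 1.497 2.609 1.386
v 2.303 2.411 0.334
v 2.098 3.057 0.528
v 2.541 2.69 0.935
v 2.17 2.413 1.466
v 1.63 2.607 0.254
v 1.259 2.33 0.785
v 1.706 3.124 1.045
v 2.094 1.896 0.675
v 1.715 1.866 0.839
v 2.046 1.897 1.086
v 1.401 2.86 1.138
v 1.732 2.89 1.385
v 1.547 2.246 1.365
v 2.068 2.13 0.335
v 2.399 2.16 0.582
v 1.754 3.123 0.634
v 2.085 3.154 0.881
v 2.253 2.774 0.355
v 2.345 2.938 1.12
v 2.539 2.324 0.935
v 2.513 2.558 0.595
v 2.393 2.937 0.709
v 2.127 2.775 1.432
v 2.321 2.161 1.247
v 1.942 2.131 1.411
v 1.822 2.511 1.525
v 2.435 2.559 1.26
v 1.479 2.859 0.473
v 1.673 2.245 0.288
v 1.978 2.509 0.195
v 1.858 2.889 0.309
v 1.261 2.696 0.785
v 1.455 2.082 0.6
v 1.407 2.083 1.011
v 1.287 2.462 1.125
v 1.365 2.461 0.46
f 2 1 4
f 2 4 3
f 4 1 5
f 4 5 3
f 5 1 6
f 5 6 3
f 6 1 7
f 6 7 3
f 7 1 8
f 7 8 3
f 8 1 9
f 8 9 3
f 9 1 10
f 9 10 3
f 10 1 11
f 10 11 3
f 11 1 12
f 11 12 3
f 12 1 13
f 12 13 3
f 13 1 2
f 13 2 3
f 15 17 14
f 18 15 14
f 14 17 16
f 16 18 14
f 15 21 17
f 19 15 18
f 19 21 15
f 17 21 16
f 20 18 16
f 16 21 20
f 20 19 18
f 21 19 20
f 23 22 26
f 23 26 24
f 24 26 27
f 24 27 25
f 26 22 28
f 26 28 27
f 27 28 29
f 27 29 25
f 28 22 30
f 28 30 29
f 29 30 31
f 29 31 25
f 30 22 32
f 30 32 31
f 31 32 33
f 31 33 25
f 32 22 34
f 32 34 33
f 33 34 35
f 33 35 25
f 34 22 36
f 34 36 35
f 35 36 37
f 35 37 25
f 36 22 38
f 36 38 37
f 37 38 39
f 37 39 25
f 38 22 40
f 38 40 39
f 39 40 41
f 39 41 25
f 40 22 42
f 40 42 41
f 41 42 43
f 41 43 25
f 42 22 44
f 42 44 43
f 43 44 45
f 43 45 25
f 44 22 46
f 44 46 45
f 45 46 47
f 45 47 25
f 46 22 48
f 46 48 47
f 47 48 49
f 47 49 25
f 48 22 23
f 48 23 49
f 49 23 24
f 49 24 25
f 50 87 66
f 87 61 90
f 66 90 55
f 87 90 66
f 50 66 62
f 66 55 67
f 62 67 51
f 66 67 62
f 50 62 71
f 62 51 72
f 71 72 57
f 62 72 71
f 50 71 83
f 71 57 86
f 83 86 60
f 71 86 83
f 50 83 87
f 83 60 91
f 87 91 61
f 83 91 87
f 51 67 78
f 67 55 81
f 78 81 59
f 67 81 78
f 55 90 68
f 90 61 89
f 68 89 54
f 90 89 68
f 61 91 88
f 91 60 84
f 88 84 52
f 91 84 88
f 60 86 85
f 86 57 73
f 85 73 56
f 86 73 85
f 57 72 77
f 72 51 74
f 77 74 58
f 72 74 77
f 53 79 65
f 79 59 80
f 65 80 54
f 79 80 65
f 53 65 63
f 65 54 64
f 63 64 52
f 65 64 63
f 53 63 70
f 63 52 69
f 70 69 56
f 63 69 70
f 53 70 75
f 70 56 76
f 75 76 58
f 70 76 75
f 53 75 79
f 75 58 82
f 79 82 59
f 75 82 79
f 54 80 68
f 80 59 81
f 68 81 55
f 80 81 68
f 52 64 88
f 64 54 89
f 88 89 61
f 64 89 88
f 56 69 85
f 69 52 84
f 85 84 60
f 69 84 85
f 58 76 77
f 76 56 73
f 77 73 57
f 76 73 77
f 59 82 78
f 82 58 74
f 78 74 51
f 82 74 78

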